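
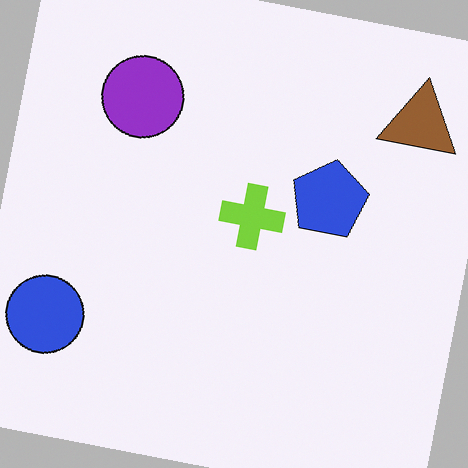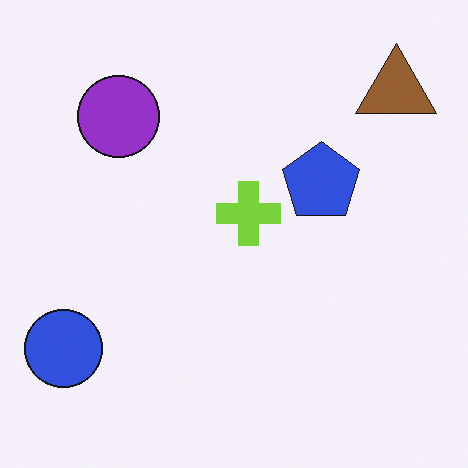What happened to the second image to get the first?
It was rotated clockwise by a slight angle.

Every shape is tilted by the same angle and the image corners show triangular fill wedges — a whole-image rotation by a non-right angle.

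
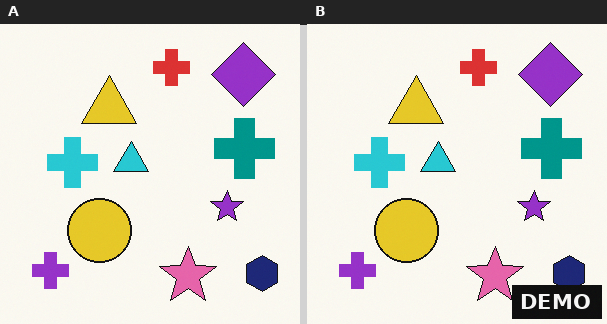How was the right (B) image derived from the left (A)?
Watermarked with the text "DEMO" in the lower-right corner.

A dark label reading "DEMO" appears in the lower-right corner.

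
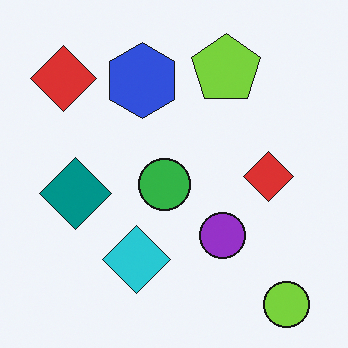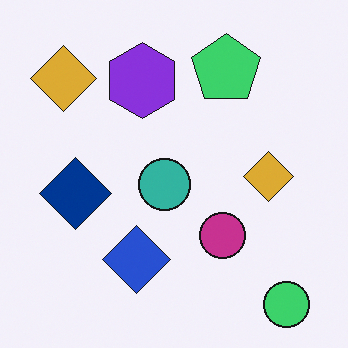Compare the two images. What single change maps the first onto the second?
It was hue-shifted slightly.

Every shape's color has rotated by the same amount around the hue wheel — a uniform hue shift.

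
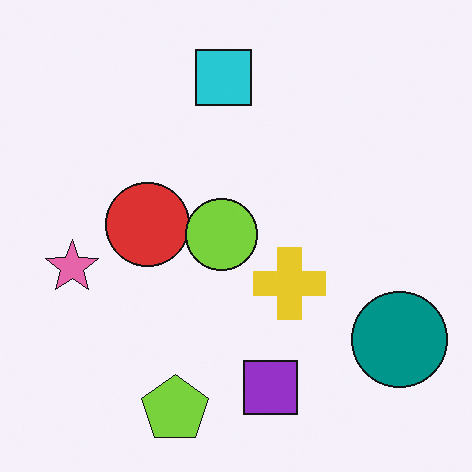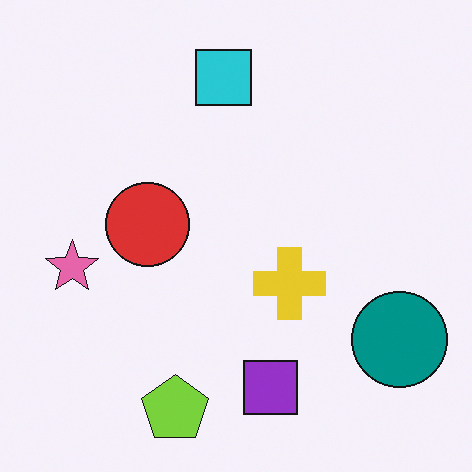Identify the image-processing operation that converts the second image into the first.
Overlaid with an additional lime circle.

A lime circle appears in the first image that is absent from the second.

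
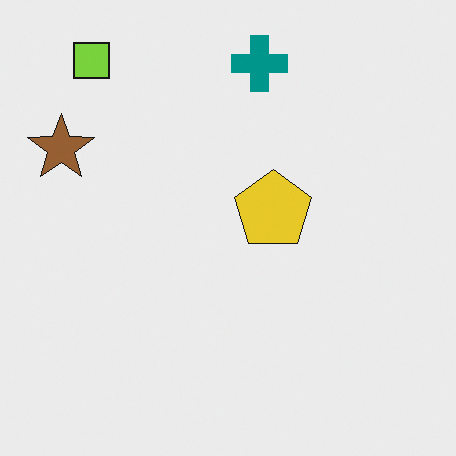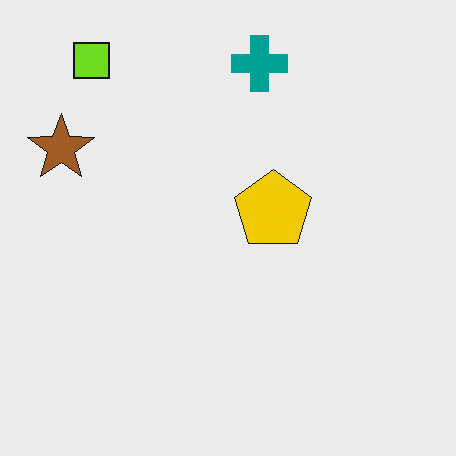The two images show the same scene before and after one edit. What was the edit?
Slightly oversaturated.

All colors are more vivid — a global saturation change.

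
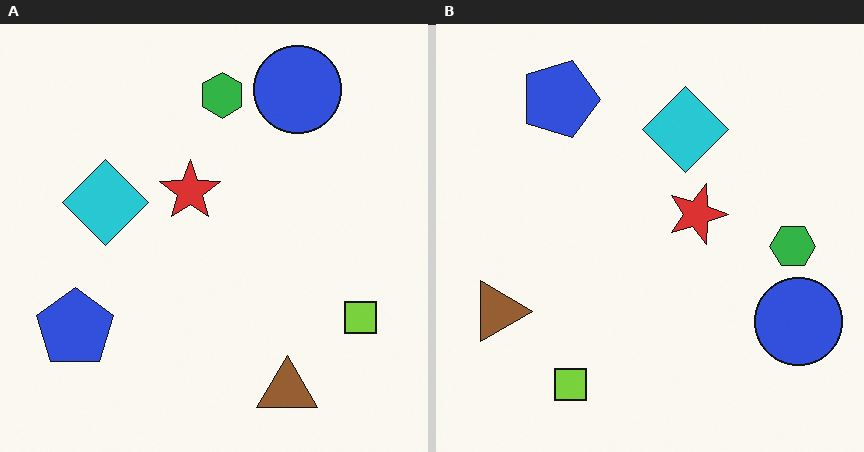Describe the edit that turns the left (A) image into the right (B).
It was rotated 90° clockwise.

The blue circle sits in the top-right of the left (A) image and the bottom-right of the right (B) — consistent with a whole-image 90° clockwise rotation.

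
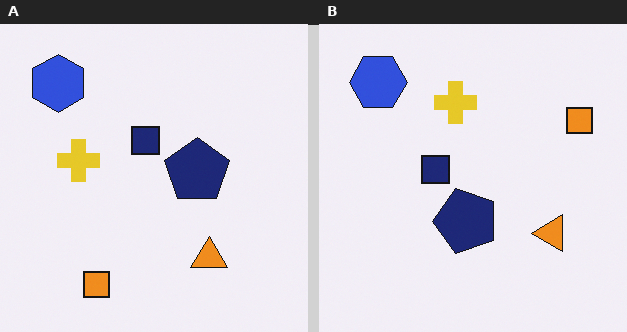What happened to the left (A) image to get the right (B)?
It was transposed (reflected across the top-left ↔ bottom-right diagonal).

Shapes have swapped their row and column positions — what was in the top-right is now in the bottom-left — a diagonal reflection.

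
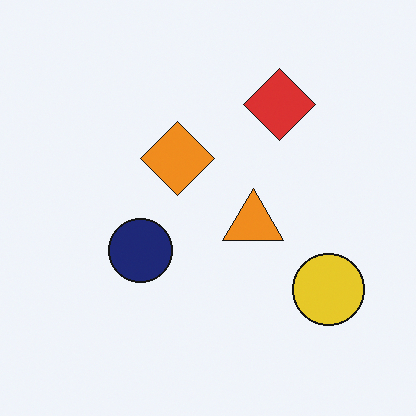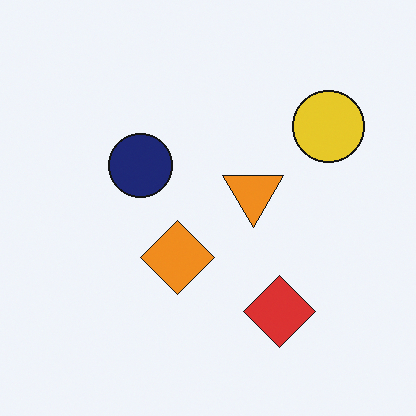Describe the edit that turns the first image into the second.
It was flipped vertically (top ↔ bottom).

The red diamond is in the top-right of the first image and the bottom-right of the second — shapes on opposite sides of the horizontal midline have swapped in a mirror flip.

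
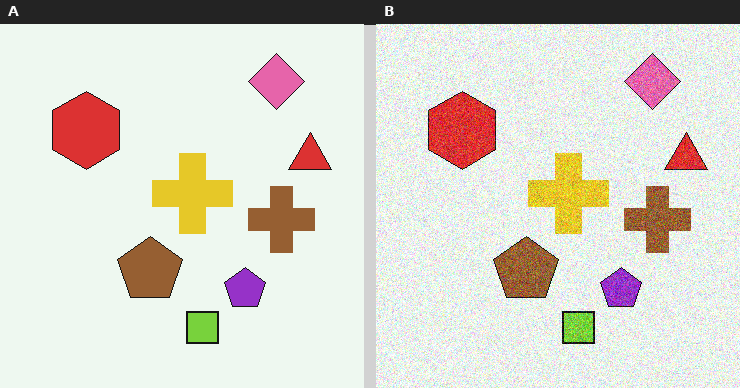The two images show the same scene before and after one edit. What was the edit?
This is the original image degraded with a thick layer of grain.

Random speckle covers the whole image, including the flat background.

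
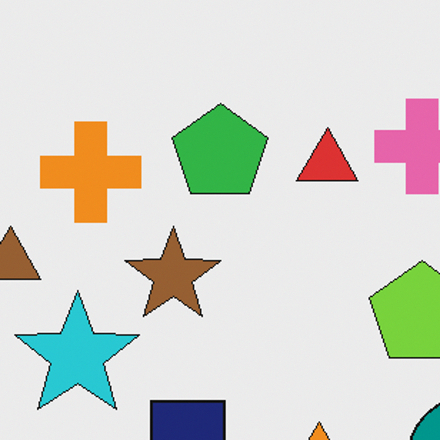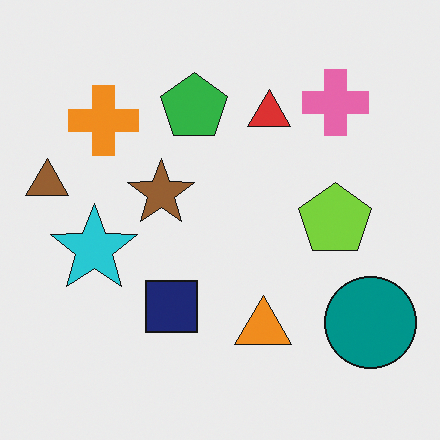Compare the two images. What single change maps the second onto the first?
This is the original image cropped to a modestly smaller region and rescaled.

The visible shapes are larger and the field of view is narrower; shapes near the original edges may be partly or wholly outside the frame — a crop-and-rescale.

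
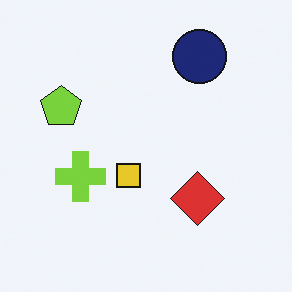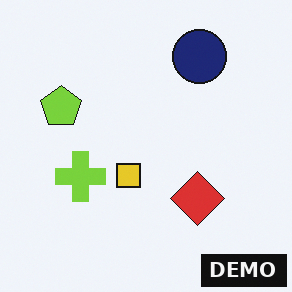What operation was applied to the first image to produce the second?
This is the original image watermarked with the text "DEMO" in the lower-right corner.

A dark label reading "DEMO" appears in the lower-right corner.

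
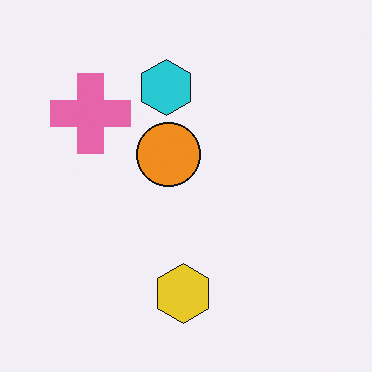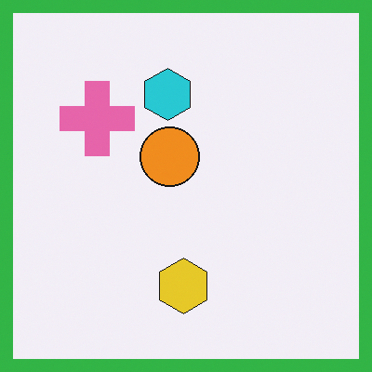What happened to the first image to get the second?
This is the original image framed with a green border.

A solid green frame runs around the edge of the second image, with the content slightly shrunk inside it.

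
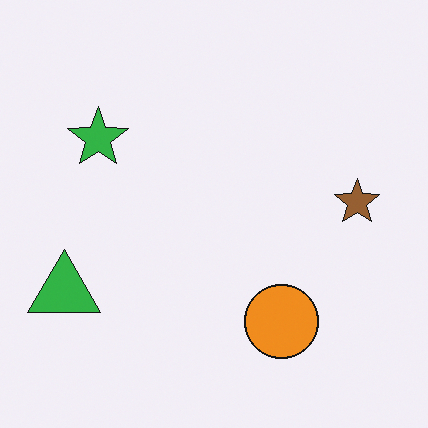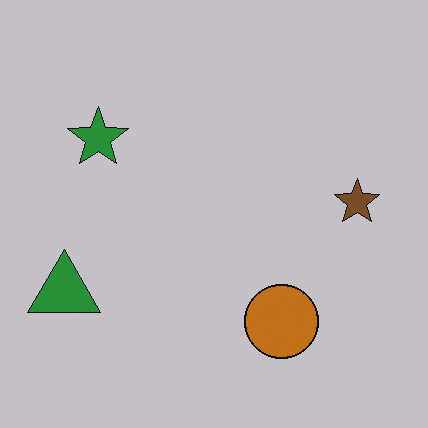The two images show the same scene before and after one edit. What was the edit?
It was slightly darkened.

Every pixel — background and shapes alike — is uniformly darkened.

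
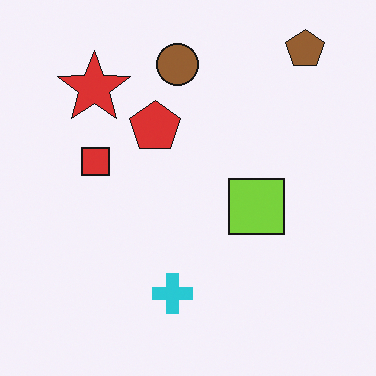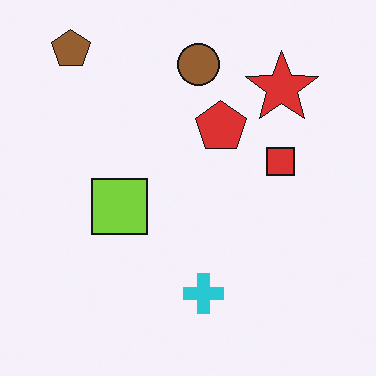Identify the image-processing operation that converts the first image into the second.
It was flipped horizontally (left ↔ right).

The brown pentagon is in the top-right of the first image and the top-left of the second — shapes on opposite sides of the vertical midline have swapped in a mirror flip.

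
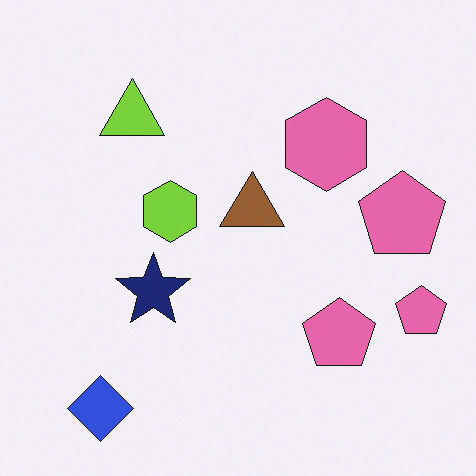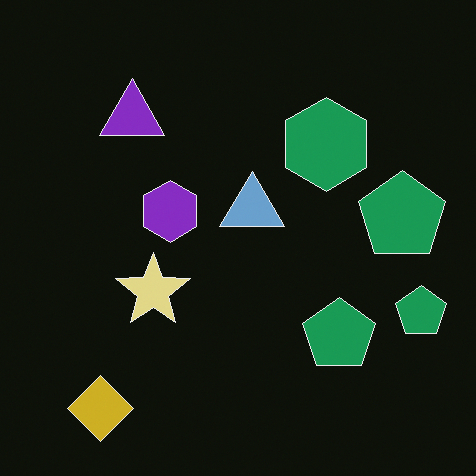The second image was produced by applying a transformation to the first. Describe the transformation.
The second image is the first color-inverted (negative).

The light background has become dark and every shape's color is its complement — a photographic negative.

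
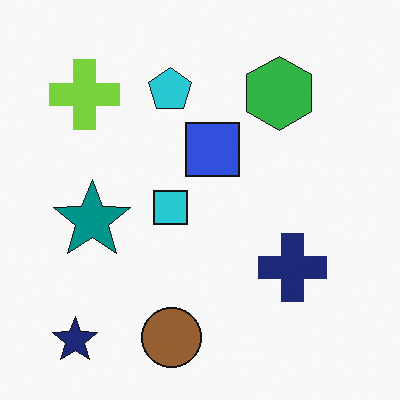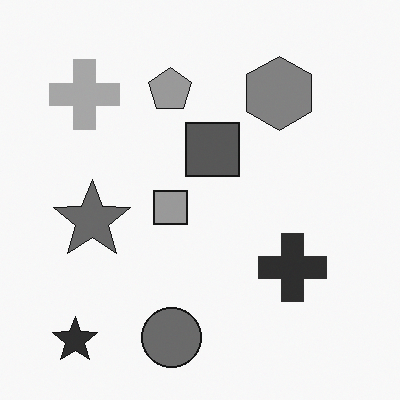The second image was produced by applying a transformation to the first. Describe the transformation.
The second image is the first converted to grayscale.

All color is removed — every shape is now a shade of grey.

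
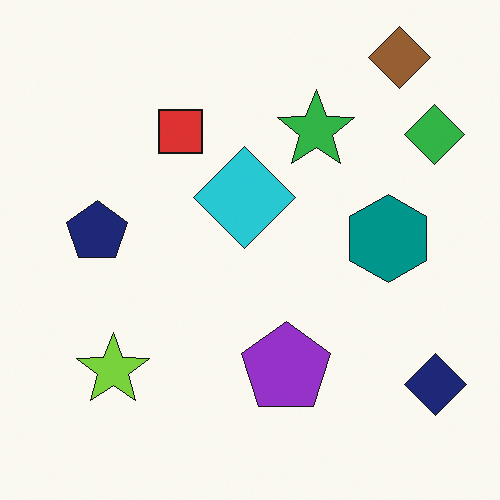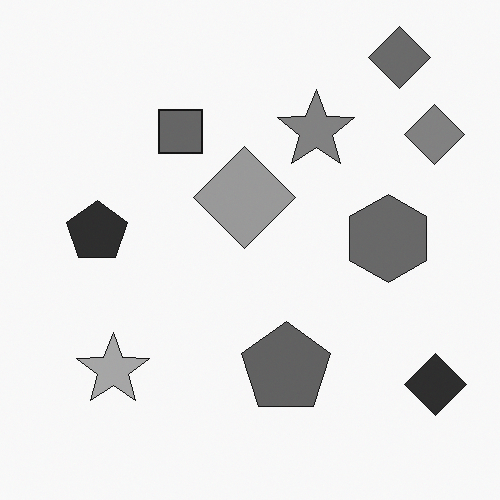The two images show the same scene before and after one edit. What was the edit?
This is the original image converted to grayscale.

All color is removed — every shape is now a shade of grey.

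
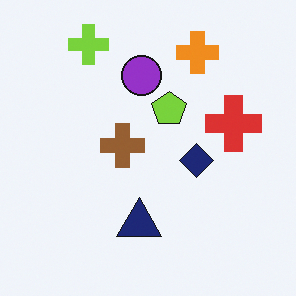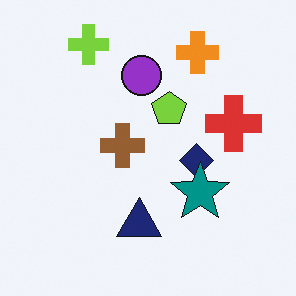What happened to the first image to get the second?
The second image is the first overlaid with an additional teal star.

A teal star appears in the second image that is absent from the first.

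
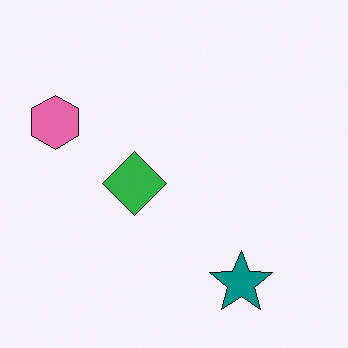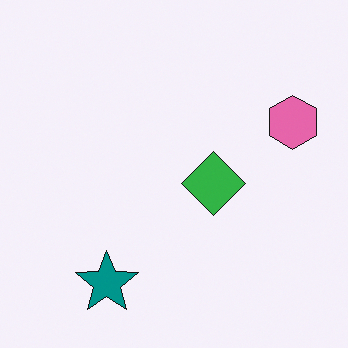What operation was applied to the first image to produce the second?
The transformation is: flipped horizontally (left ↔ right).

The pink hexagon is in the left of the first image and the right of the second — shapes on opposite sides of the vertical midline have swapped in a mirror flip.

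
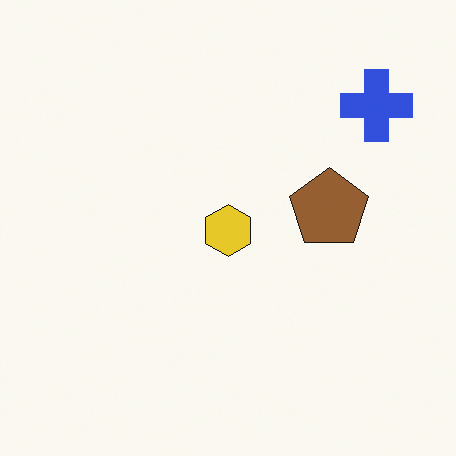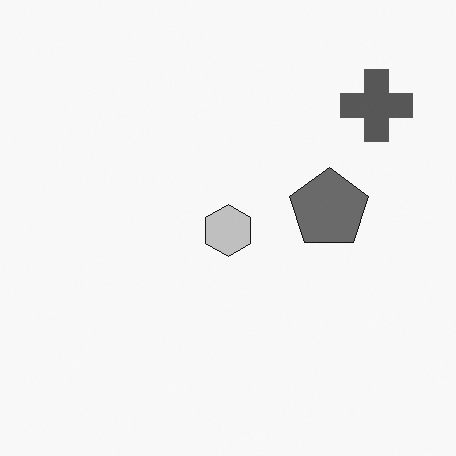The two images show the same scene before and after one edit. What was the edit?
It was converted to grayscale.

All color is removed — every shape is now a shade of grey.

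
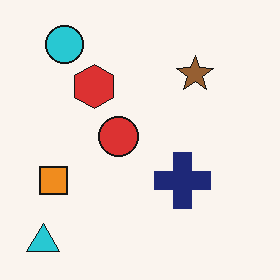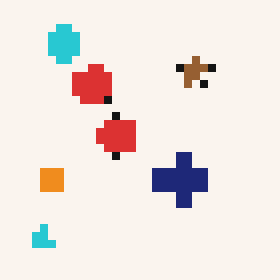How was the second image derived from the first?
This is the original image pixelated into visible square blocks.

Shapes are reduced to large square blocks; fine edges and outlines are lost — a downscale-then-upscale (mosaic) effect.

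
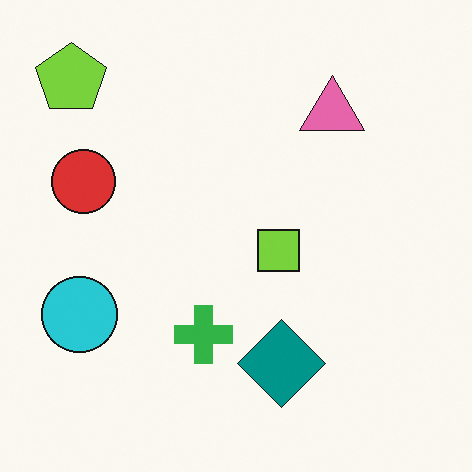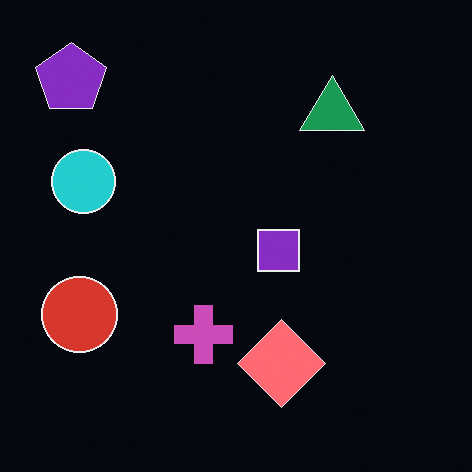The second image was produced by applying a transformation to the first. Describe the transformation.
This is the original image color-inverted (negative).

The light background has become dark and every shape's color is its complement — a photographic negative.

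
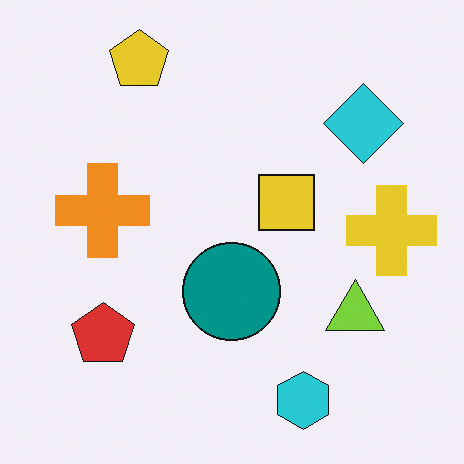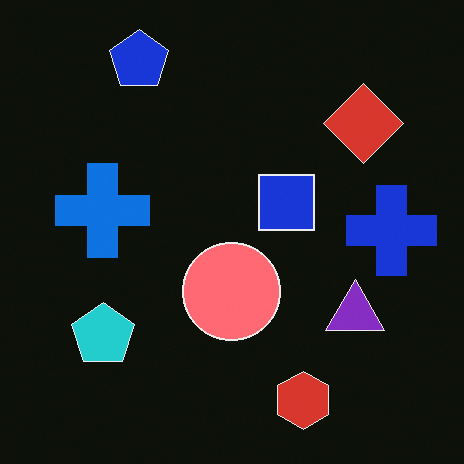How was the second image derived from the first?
Color-inverted (negative).

The light background has become dark and every shape's color is its complement — a photographic negative.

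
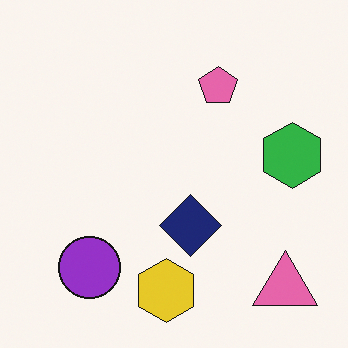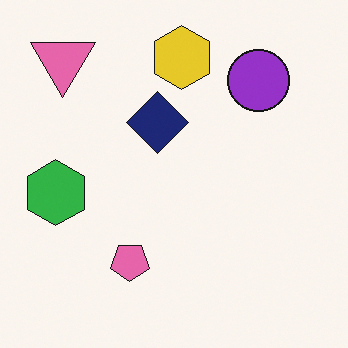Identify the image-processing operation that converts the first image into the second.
The transformation is: rotated 180°.

The pink triangle sits in the bottom-right of the first image and the top-left of the second — consistent with a whole-image 180° rotation.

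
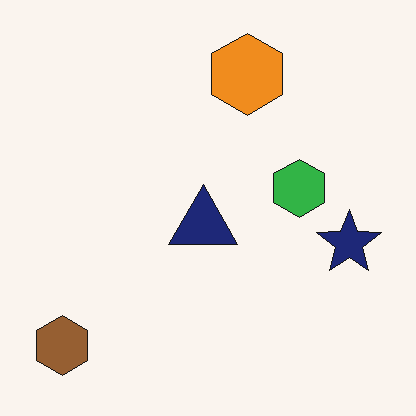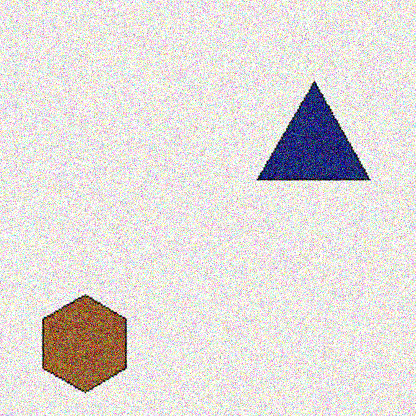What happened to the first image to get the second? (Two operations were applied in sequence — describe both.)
The second image is the first cropped to a noticeably smaller region and rescaled, then degraded with heavy additive noise.

The visible shapes are larger and the field of view is narrower; shapes near the original edges may be partly or wholly outside the frame — a crop-and-rescale. Random speckle covers the whole image, including the flat background.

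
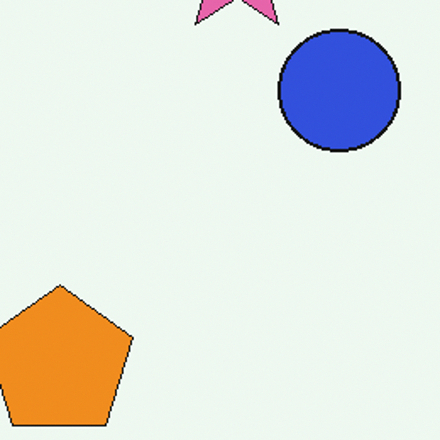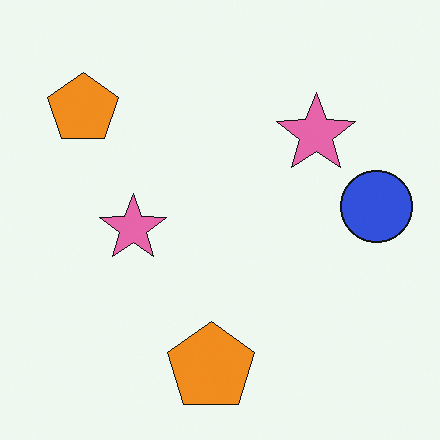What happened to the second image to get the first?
It was cropped tightly and scaled back up.

The visible shapes are larger and the field of view is narrower; shapes near the original edges may be partly or wholly outside the frame — a crop-and-rescale.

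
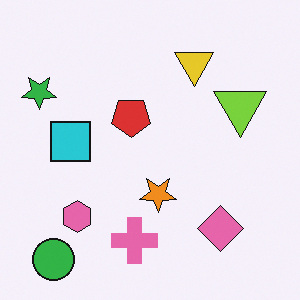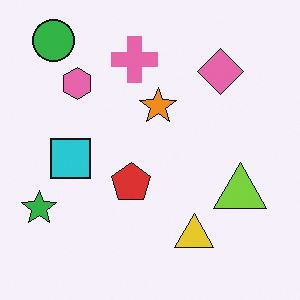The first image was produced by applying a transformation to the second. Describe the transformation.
This is the original image flipped vertically (top ↔ bottom).

The green circle is in the top-left of the second image and the bottom-left of the first — shapes on opposite sides of the horizontal midline have swapped in a mirror flip.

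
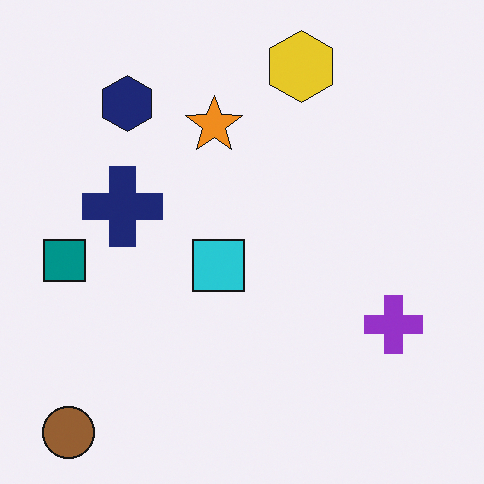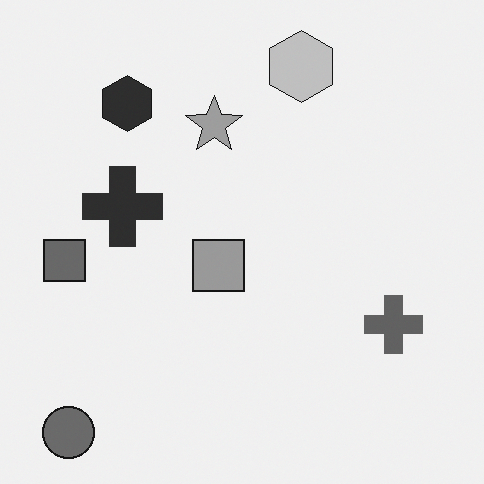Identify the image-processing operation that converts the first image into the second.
This is the original image converted to grayscale.

All color is removed — every shape is now a shade of grey.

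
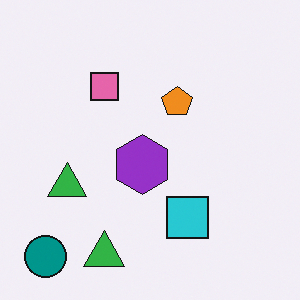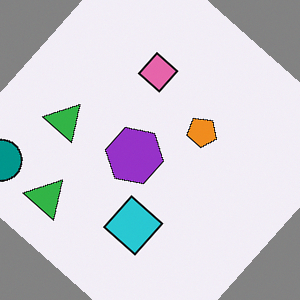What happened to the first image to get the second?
This is the original image rotated clockwise by a large amount — several tens of degrees.

Every shape is tilted by the same angle and the image corners show triangular fill wedges — a whole-image rotation by a non-right angle.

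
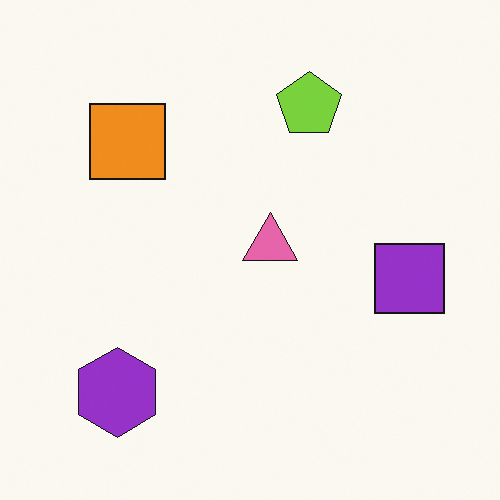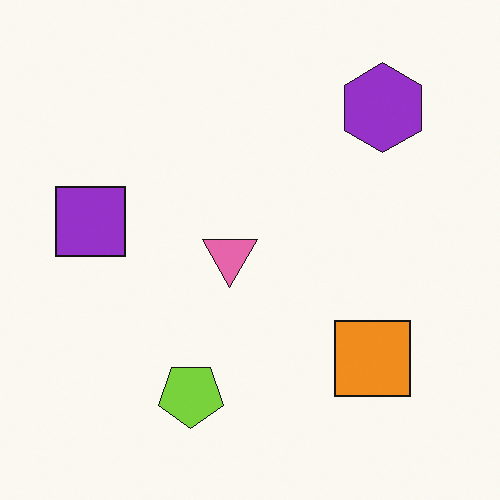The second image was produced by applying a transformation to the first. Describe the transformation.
Rotated 180°.

The purple hexagon sits in the bottom-left of the first image and the top-right of the second — consistent with a whole-image 180° rotation.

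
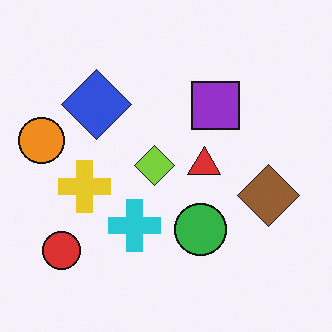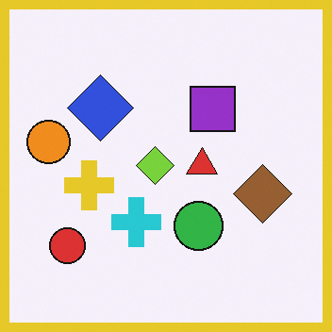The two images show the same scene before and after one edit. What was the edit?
This is the original image framed with a yellow border.

A solid yellow frame runs around the edge of the second image, with the content slightly shrunk inside it.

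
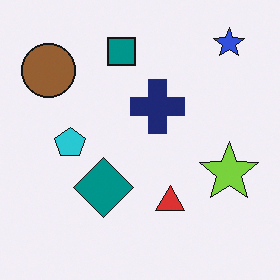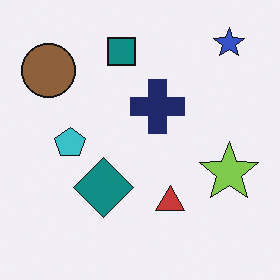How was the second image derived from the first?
The second image is the first slightly desaturated.

All colors are more muted and greyish — a global saturation change.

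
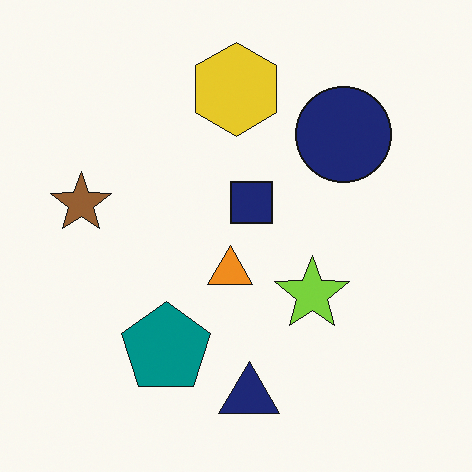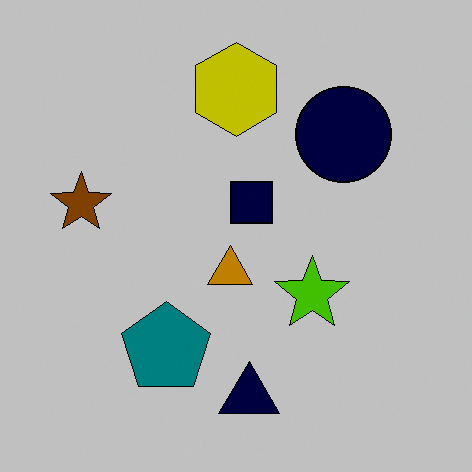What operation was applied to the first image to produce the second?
This is the original image heavily posterized to just a handful of flat colors.

Each flat color has snapped to a coarser quantized level — most visibly, the near-white background has dropped to a flat grey.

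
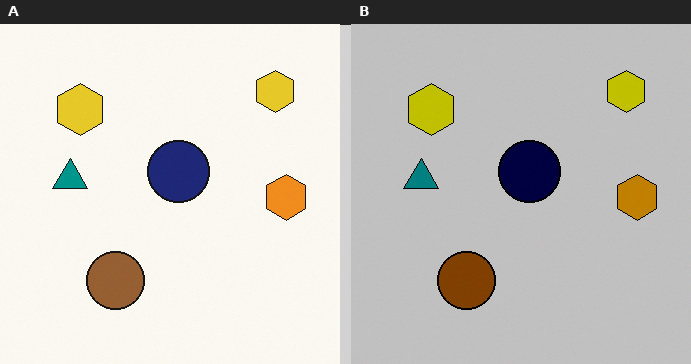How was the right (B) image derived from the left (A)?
The image was aggressively posterized.

Each flat color has snapped to a coarser quantized level — most visibly, the near-white background has dropped to a flat grey.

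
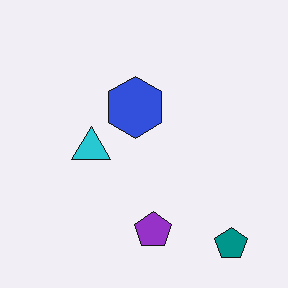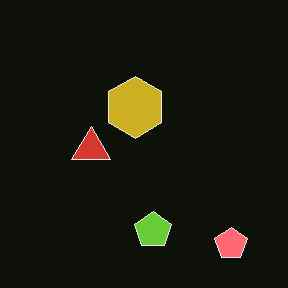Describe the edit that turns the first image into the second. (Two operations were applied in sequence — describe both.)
The image was color-inverted (negative), then given moderate JPEG compression.

The light background has become dark and every shape's color is its complement — a photographic negative. Blocky 8×8 compression artifacts appear around shape edges and the flat background shows ringing — characteristic JPEG degradation.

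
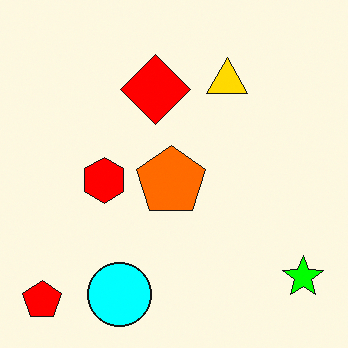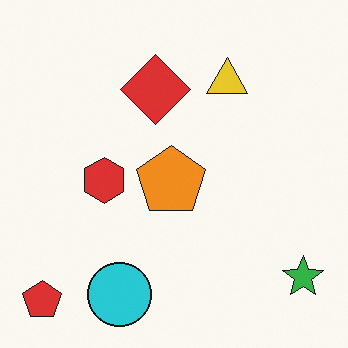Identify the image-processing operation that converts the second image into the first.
It was heavily oversaturated.

All colors are more vivid — a global saturation change.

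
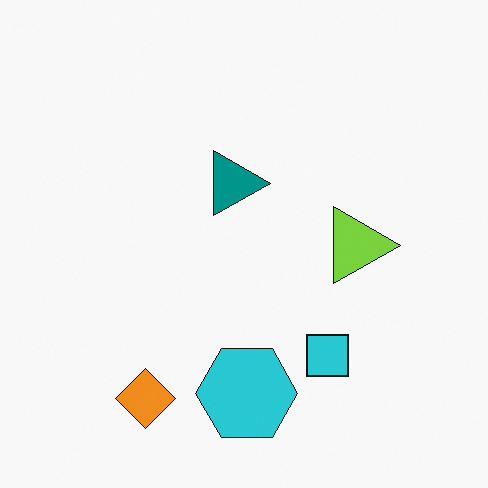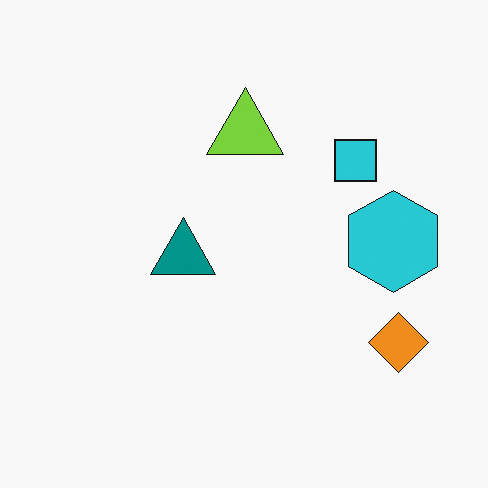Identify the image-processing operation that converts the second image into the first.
Rotated 90° clockwise.

The orange diamond sits in the bottom-right of the second image and the bottom-left of the first — consistent with a whole-image 90° clockwise rotation.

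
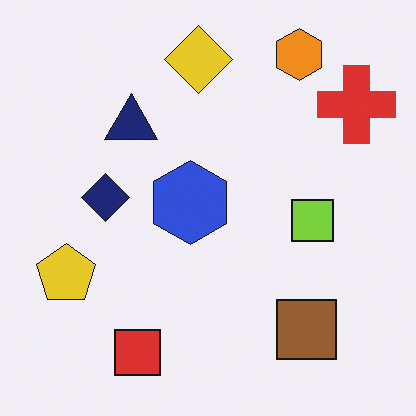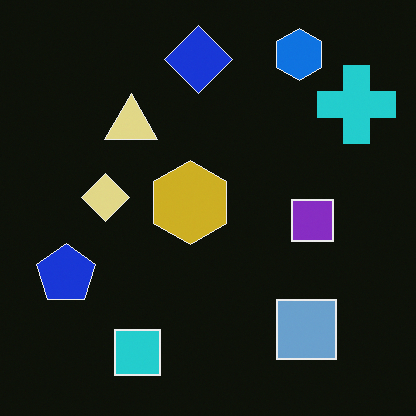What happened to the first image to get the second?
The transformation is: color-inverted (negative).

The light background has become dark and every shape's color is its complement — a photographic negative.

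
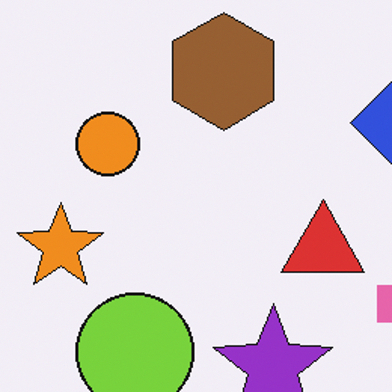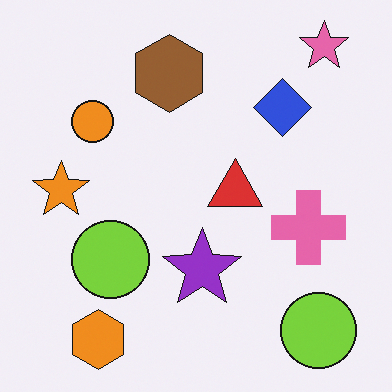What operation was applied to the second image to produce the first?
The image was cropped slightly and scaled back up.

The visible shapes are larger and the field of view is narrower; shapes near the original edges may be partly or wholly outside the frame — a crop-and-rescale.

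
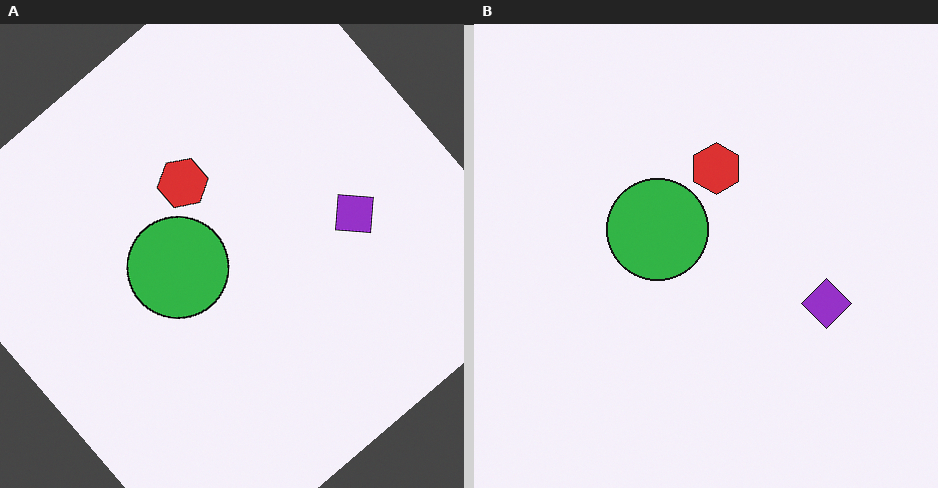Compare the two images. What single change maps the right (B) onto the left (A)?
This is the original image rotated counter-clockwise by a large amount — several tens of degrees.

Every shape is tilted by the same angle and the image corners show triangular fill wedges — a whole-image rotation by a non-right angle.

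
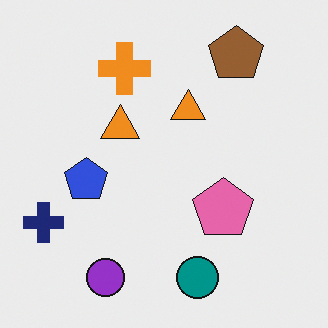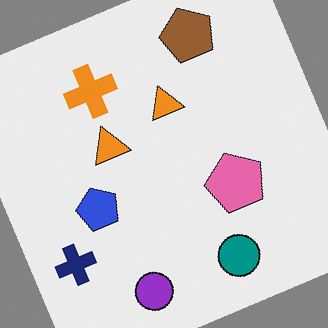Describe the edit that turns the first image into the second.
The image was rotated counter-clockwise by a clearly visible amount.

Every shape is tilted by the same angle and the image corners show triangular fill wedges — a whole-image rotation by a non-right angle.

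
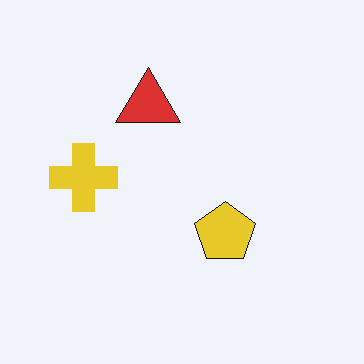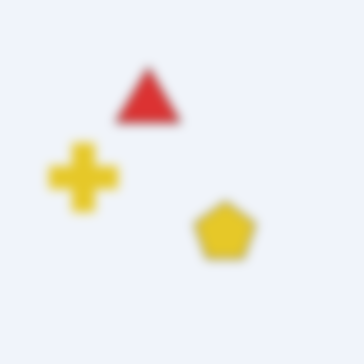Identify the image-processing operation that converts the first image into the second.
The second image is the first heavily blurred.

Shape edges and outlines are uniformly softened across the whole image.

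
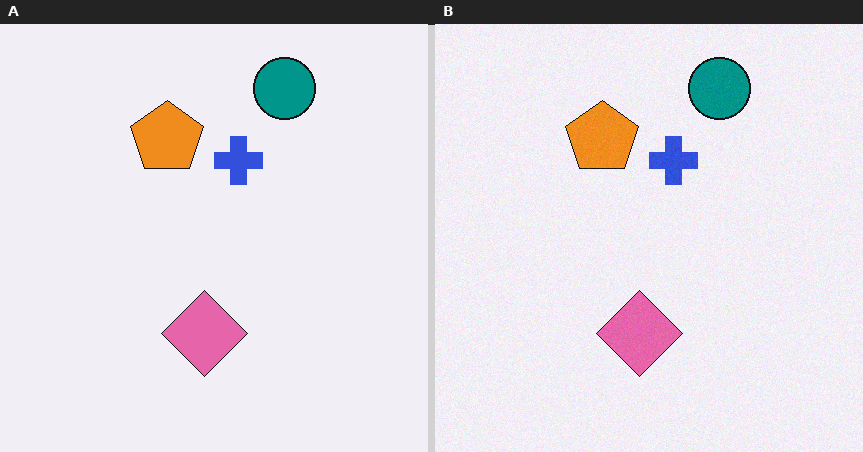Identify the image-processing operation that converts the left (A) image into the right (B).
Degraded with a light layer of grain.

Random speckle covers the whole image, including the flat background.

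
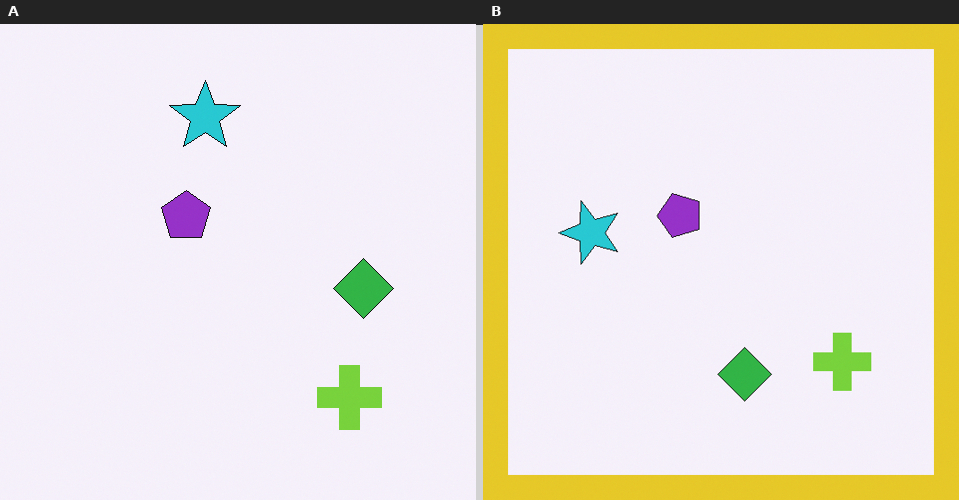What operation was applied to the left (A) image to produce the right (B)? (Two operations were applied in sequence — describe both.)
It was transposed (reflected across the top-left ↔ bottom-right diagonal), then framed with a yellow border.

Shapes have swapped their row and column positions — what was in the top-right is now in the bottom-left — a diagonal reflection. A solid yellow frame runs around the edge of the right (B) image, with the content slightly shrunk inside it.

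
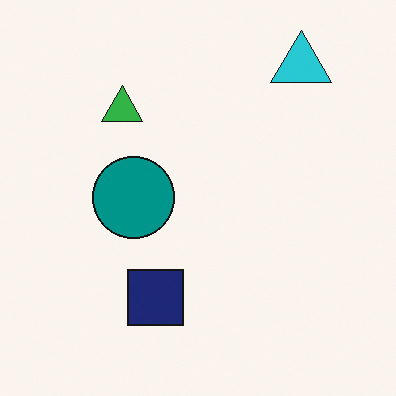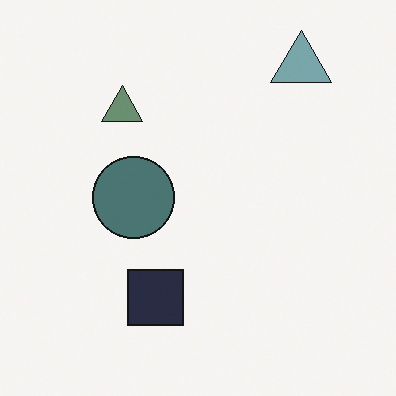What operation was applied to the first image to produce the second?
The second image is the first heavily desaturated.

All colors are more muted and greyish — a global saturation change.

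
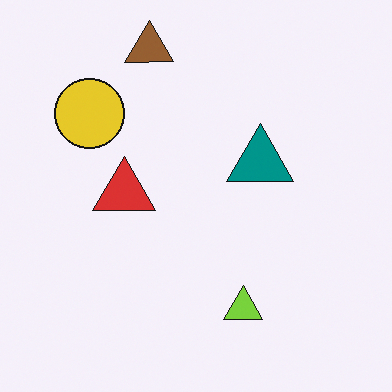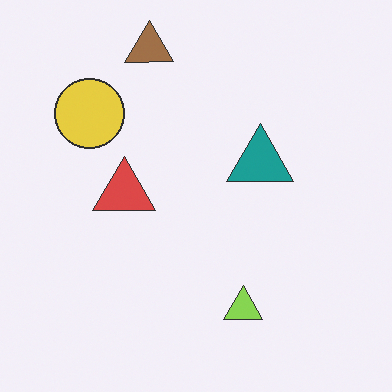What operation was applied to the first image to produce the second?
It was given slightly reduced contrast.

Tones are pushed toward mid-grey across the whole image — a global contrast change.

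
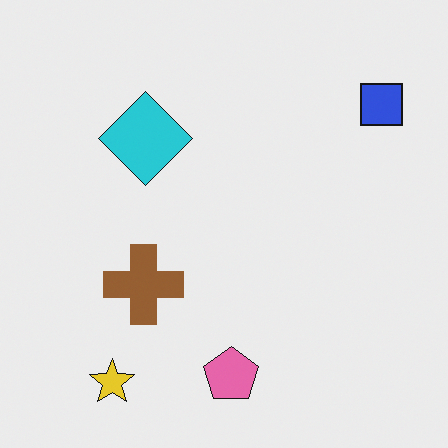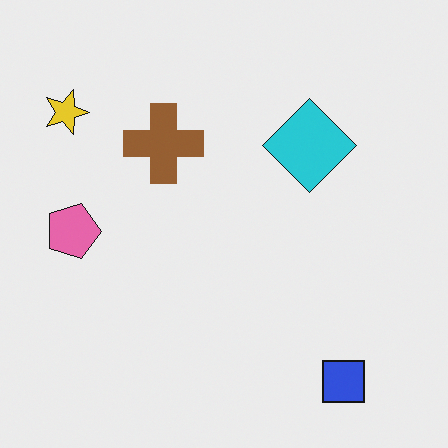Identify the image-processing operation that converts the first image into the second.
The image was rotated 90° clockwise.

The blue square sits in the top-right of the first image and the bottom-right of the second — consistent with a whole-image 90° clockwise rotation.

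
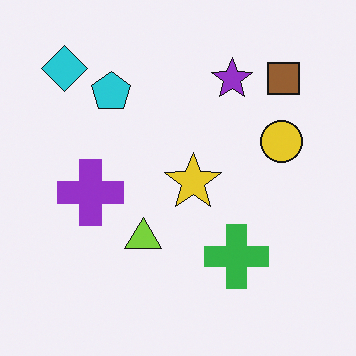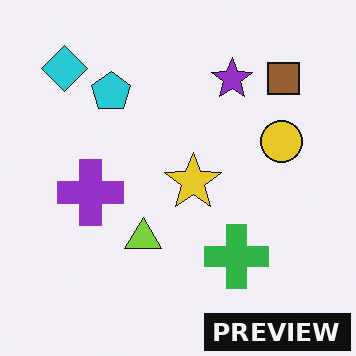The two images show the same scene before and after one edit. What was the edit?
The second image is the first watermarked with the text "PREVIEW" in the lower-right corner.

A dark label reading "PREVIEW" appears in the lower-right corner.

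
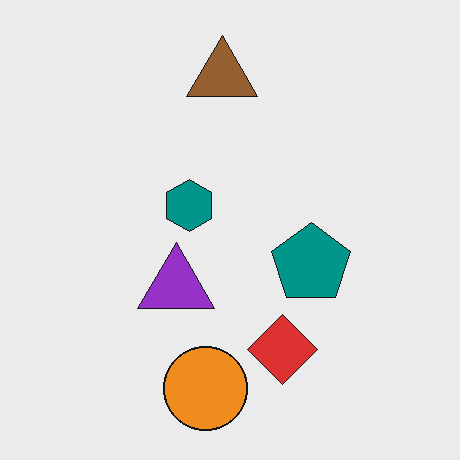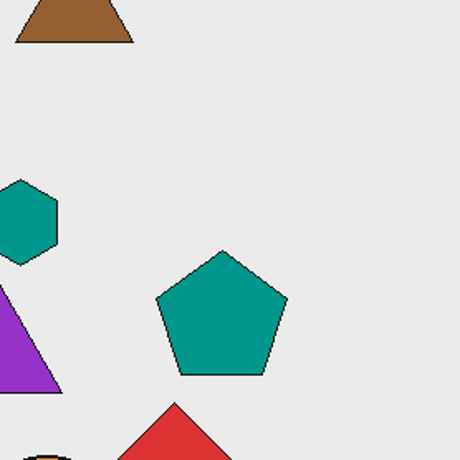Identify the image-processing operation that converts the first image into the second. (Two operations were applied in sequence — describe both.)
The second image is the first cropped tightly and scaled back up, then given moderate JPEG compression.

The visible shapes are larger and the field of view is narrower; shapes near the original edges may be partly or wholly outside the frame — a crop-and-rescale. Blocky 8×8 compression artifacts appear around shape edges and the flat background shows ringing — characteristic JPEG degradation.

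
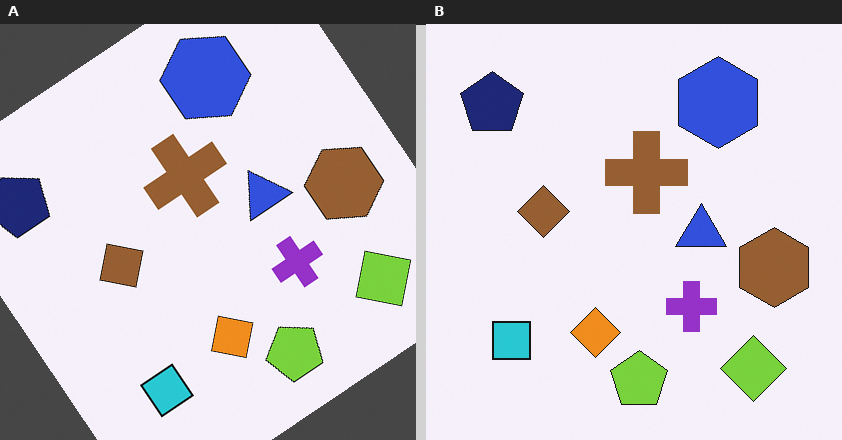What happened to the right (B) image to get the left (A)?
The left (A) image is the right (B) rotated counter-clockwise by a large amount — several tens of degrees.

Every shape is tilted by the same angle and the image corners show triangular fill wedges — a whole-image rotation by a non-right angle.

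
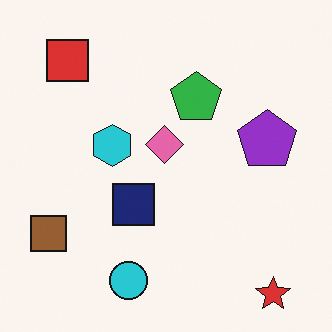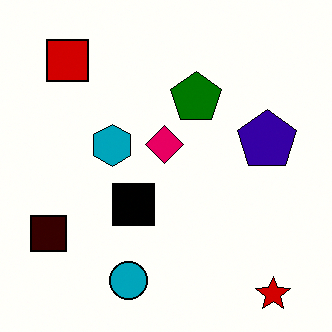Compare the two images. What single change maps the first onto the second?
It was given much higher contrast.

Tones are pushed away from mid-grey across the whole image — a global contrast change.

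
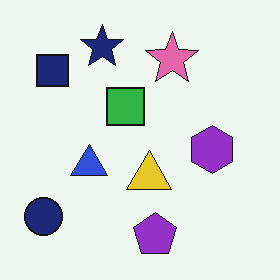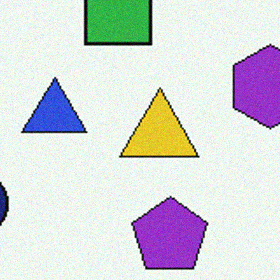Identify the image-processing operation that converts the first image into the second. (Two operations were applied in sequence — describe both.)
Cropped to a noticeably smaller region and rescaled, then degraded with subtle gaussian noise.

The visible shapes are larger and the field of view is narrower; shapes near the original edges may be partly or wholly outside the frame — a crop-and-rescale. Random speckle covers the whole image, including the flat background.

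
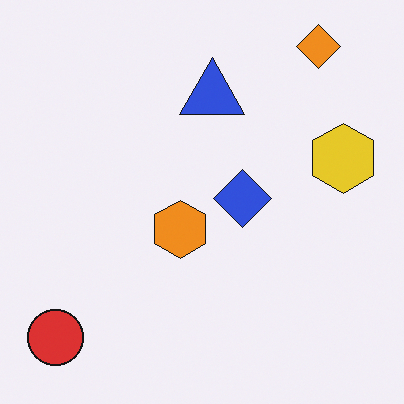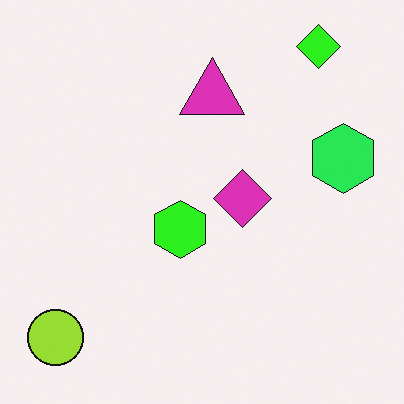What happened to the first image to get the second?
It was hue-shifted noticeably.

Every shape's color has rotated by the same amount around the hue wheel — a uniform hue shift.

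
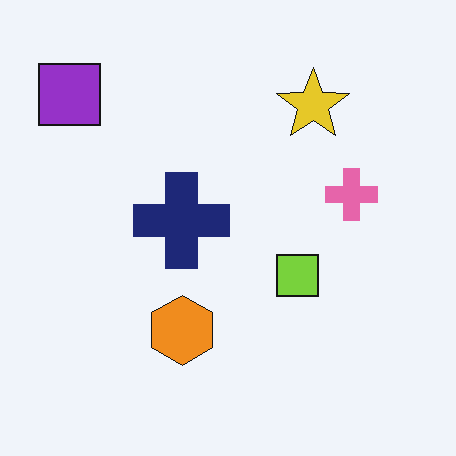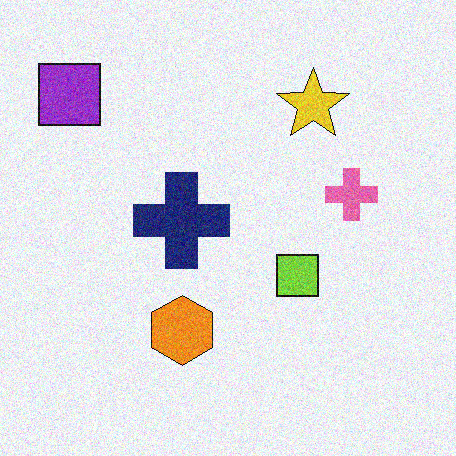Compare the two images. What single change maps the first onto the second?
This is the original image degraded with moderate additive noise.

Random speckle covers the whole image, including the flat background.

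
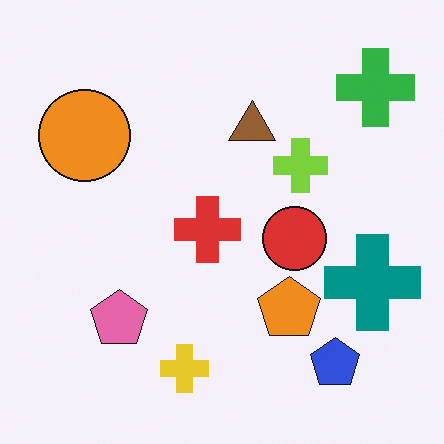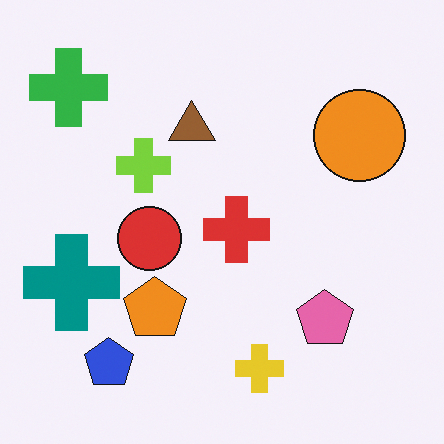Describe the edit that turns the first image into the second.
This is the original image flipped horizontally (left ↔ right).

The green cross is in the top-right of the first image and the top-left of the second — shapes on opposite sides of the vertical midline have swapped in a mirror flip.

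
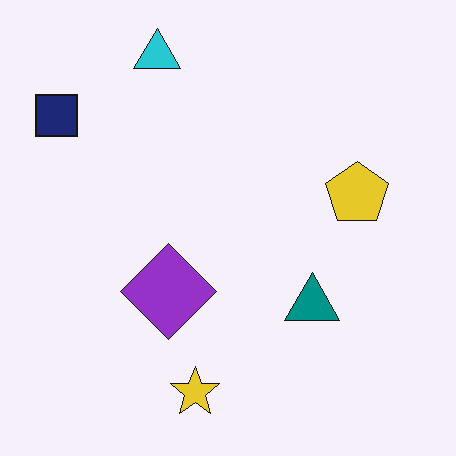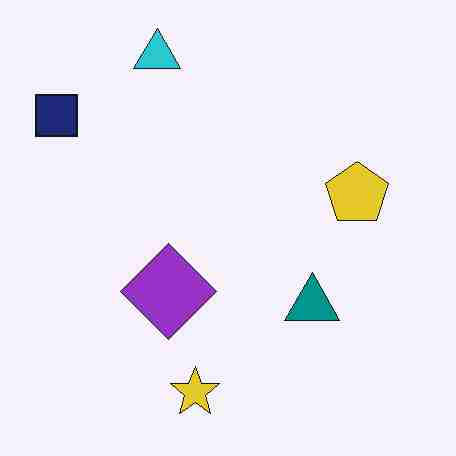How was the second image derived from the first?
It was degraded with heavy JPEG compression.

Blocky 8×8 compression artifacts appear around shape edges and the flat background shows ringing — characteristic JPEG degradation.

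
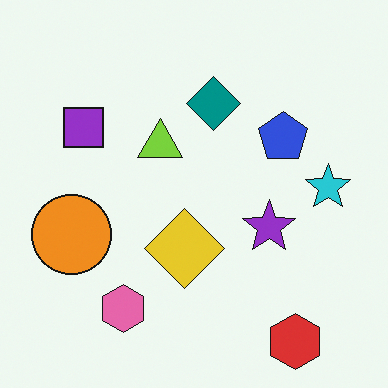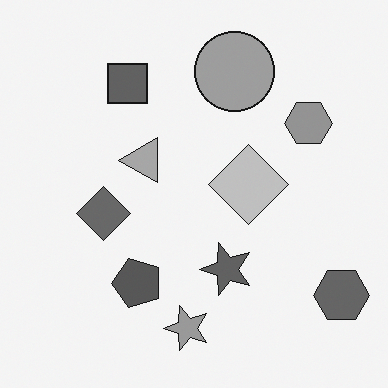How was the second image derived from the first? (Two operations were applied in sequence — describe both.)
This is the original image transposed (reflected across the top-left ↔ bottom-right diagonal), then converted to grayscale.

Shapes have swapped their row and column positions — what was in the top-right is now in the bottom-left — a diagonal reflection. All color is removed — every shape is now a shade of grey.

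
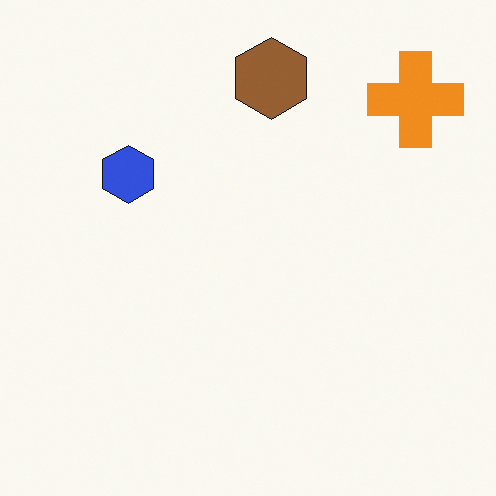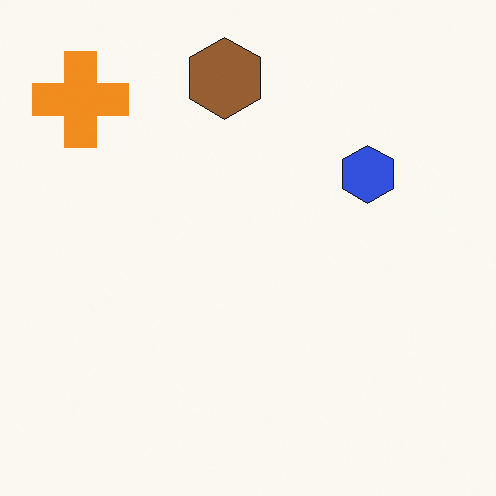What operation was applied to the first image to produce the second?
It was flipped horizontally (left ↔ right).

The orange cross is in the top-right of the first image and the top-left of the second — shapes on opposite sides of the vertical midline have swapped in a mirror flip.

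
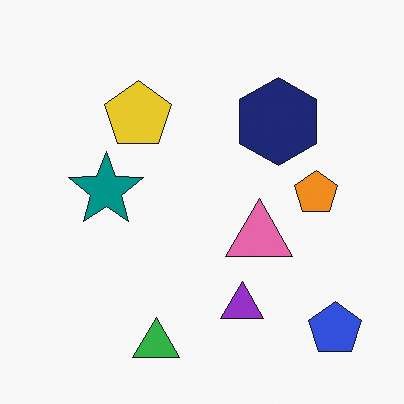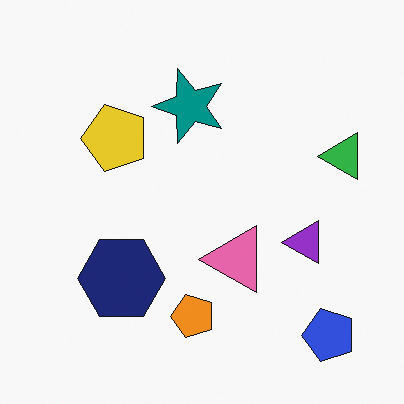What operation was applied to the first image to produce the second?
The second image is the first transposed (reflected across the top-left ↔ bottom-right diagonal).

Shapes have swapped their row and column positions — what was in the top-right is now in the bottom-left — a diagonal reflection.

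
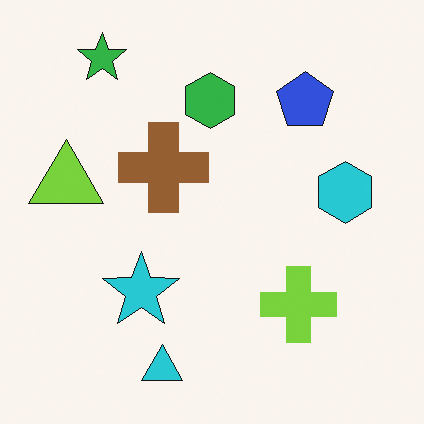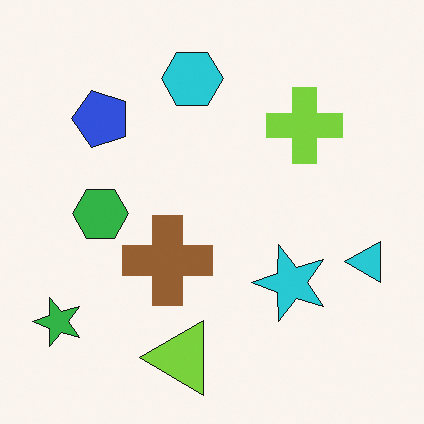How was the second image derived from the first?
The second image is the first rotated 90° counter-clockwise.

The green star sits in the top-left of the first image and the bottom-left of the second — consistent with a whole-image 90° counter-clockwise rotation.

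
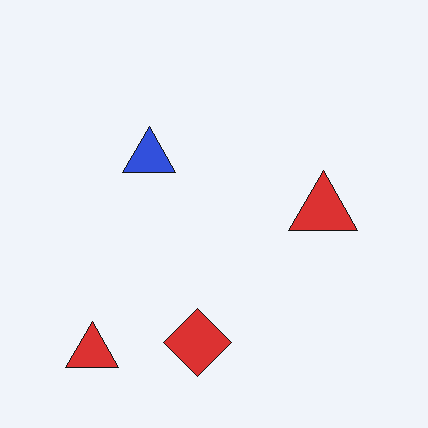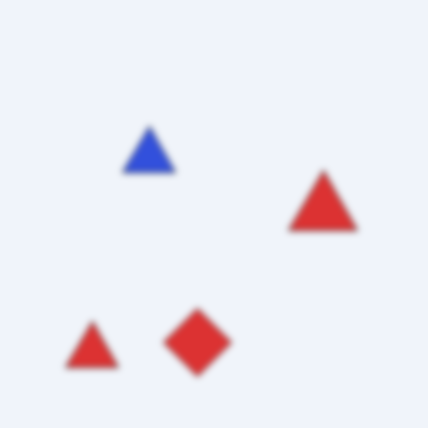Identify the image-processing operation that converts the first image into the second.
This is the original image noticeably gaussian-blurred.

Shape edges and outlines are uniformly softened across the whole image.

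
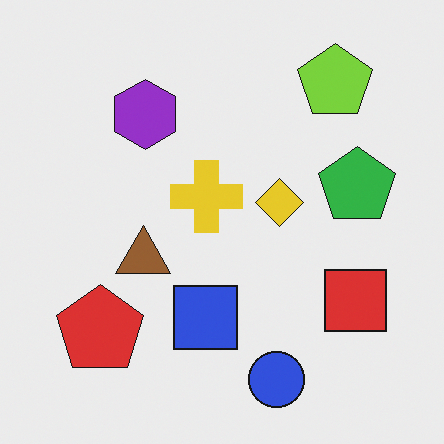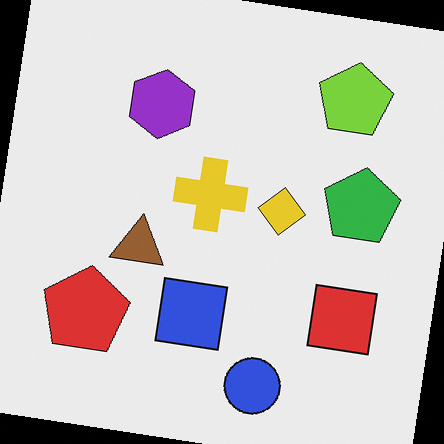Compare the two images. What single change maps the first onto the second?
It was rotated clockwise by a slight angle.

Every shape is tilted by the same angle and the image corners show triangular fill wedges — a whole-image rotation by a non-right angle.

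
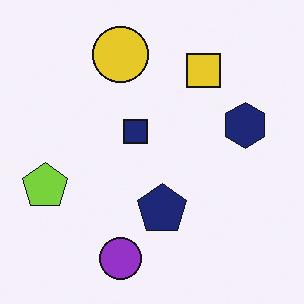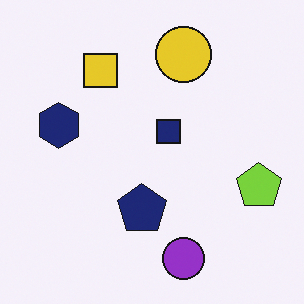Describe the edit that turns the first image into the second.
The image was flipped horizontally (left ↔ right).

The lime pentagon is in the left of the first image and the right of the second — shapes on opposite sides of the vertical midline have swapped in a mirror flip.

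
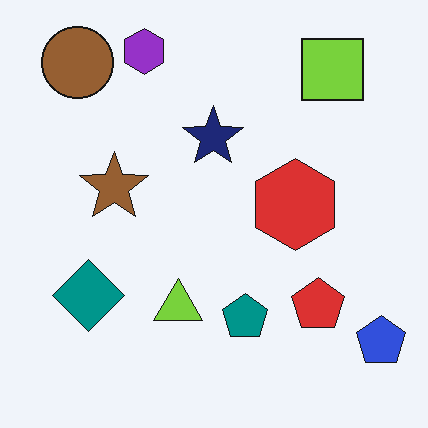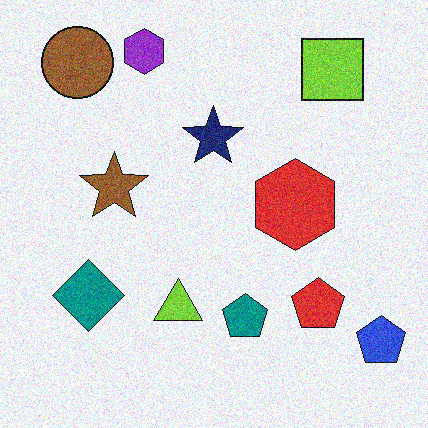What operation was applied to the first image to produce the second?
The second image is the first degraded with visible gaussian noise.

Random speckle covers the whole image, including the flat background.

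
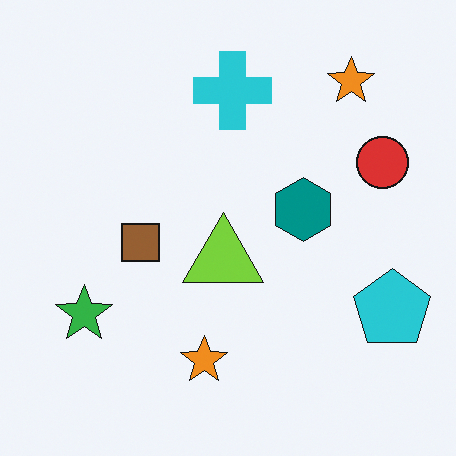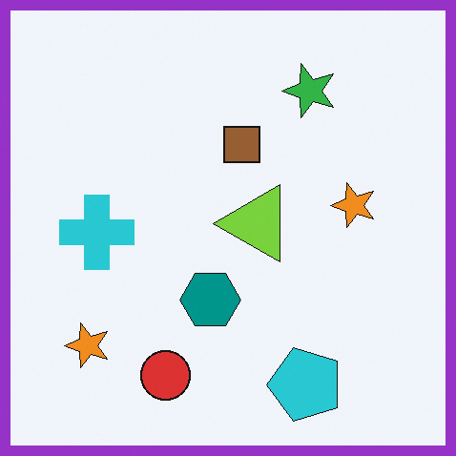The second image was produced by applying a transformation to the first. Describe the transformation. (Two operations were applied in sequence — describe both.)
The image was transposed (reflected across the top-left ↔ bottom-right diagonal), then framed with a purple border.

Shapes have swapped their row and column positions — what was in the top-right is now in the bottom-left — a diagonal reflection. A solid purple frame runs around the edge of the second image, with the content slightly shrunk inside it.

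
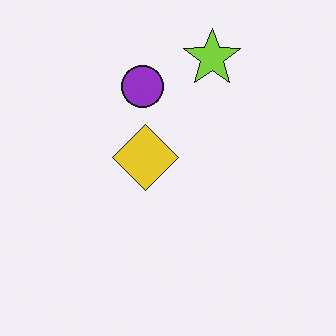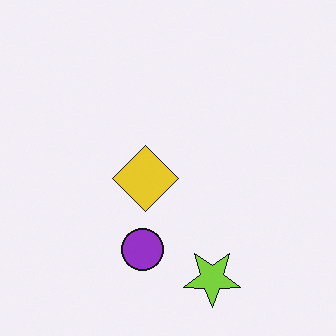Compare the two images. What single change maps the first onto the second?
The second image is the first flipped vertically (top ↔ bottom).

The lime star is in the top of the first image and the bottom of the second — shapes on opposite sides of the horizontal midline have swapped in a mirror flip.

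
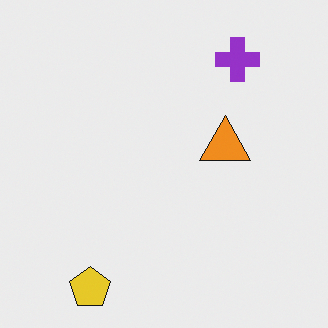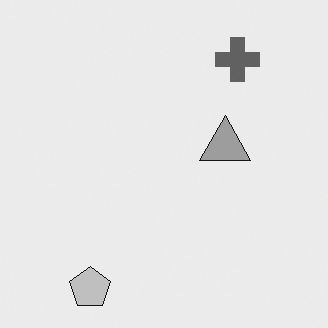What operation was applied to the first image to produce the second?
It was converted to grayscale.

All color is removed — every shape is now a shade of grey.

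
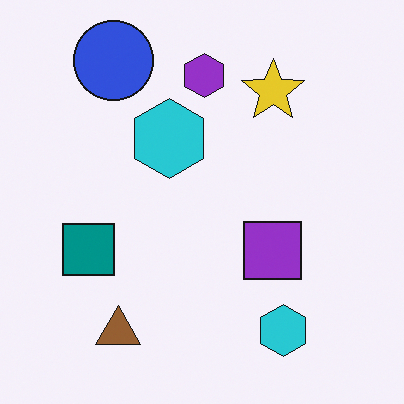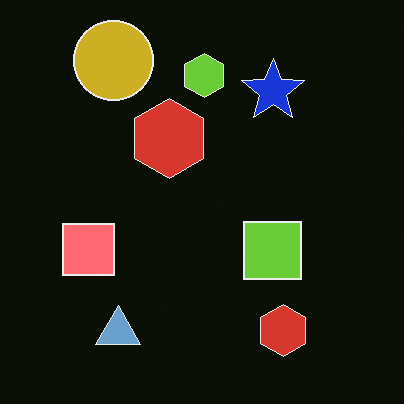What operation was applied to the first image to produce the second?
It was color-inverted (negative).

The light background has become dark and every shape's color is its complement — a photographic negative.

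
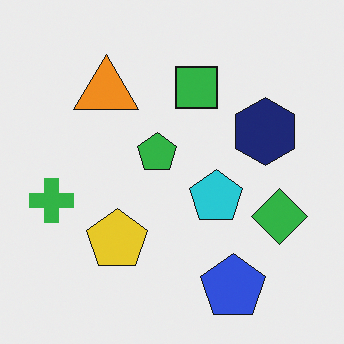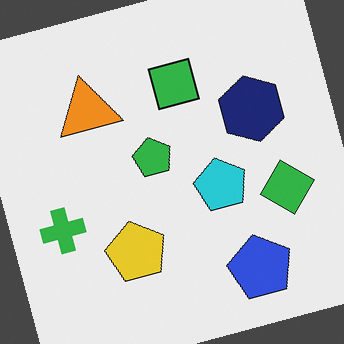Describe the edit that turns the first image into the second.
It was rotated counter-clockwise by a clearly visible amount.

Every shape is tilted by the same angle and the image corners show triangular fill wedges — a whole-image rotation by a non-right angle.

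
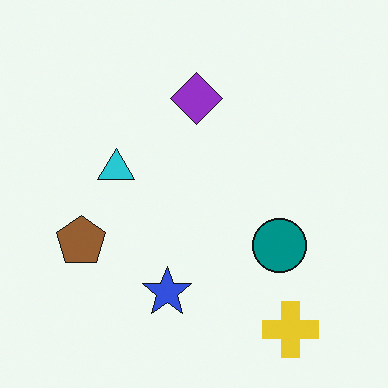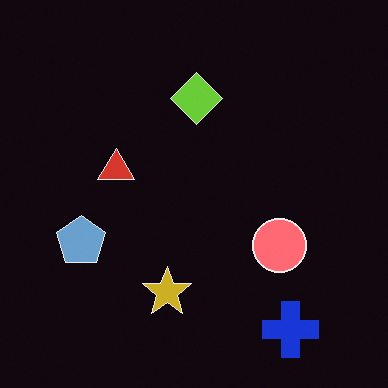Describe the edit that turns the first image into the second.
The second image is the first color-inverted (negative).

The light background has become dark and every shape's color is its complement — a photographic negative.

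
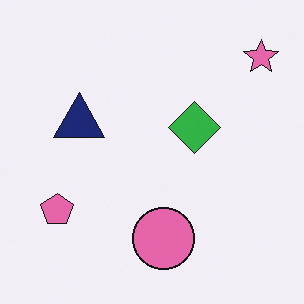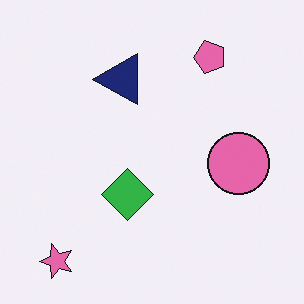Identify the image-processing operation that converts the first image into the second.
The second image is the first transposed (reflected across the top-left ↔ bottom-right diagonal).

Shapes have swapped their row and column positions — what was in the top-right is now in the bottom-left — a diagonal reflection.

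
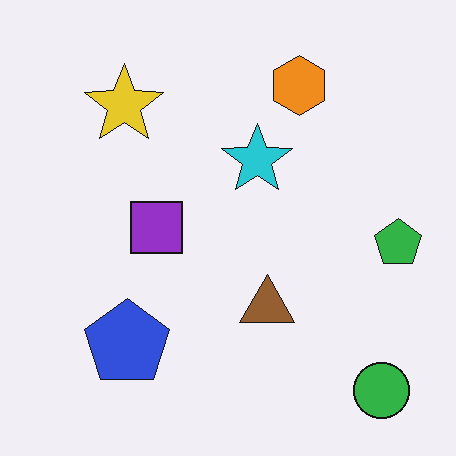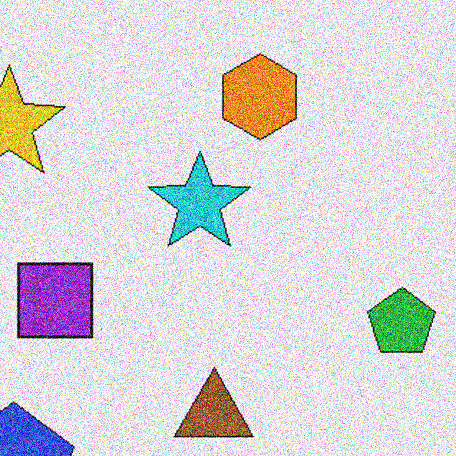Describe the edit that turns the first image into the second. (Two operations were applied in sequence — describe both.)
The transformation is: cropped slightly and scaled back up, then degraded with heavy additive noise.

The visible shapes are larger and the field of view is narrower; shapes near the original edges may be partly or wholly outside the frame — a crop-and-rescale. Random speckle covers the whole image, including the flat background.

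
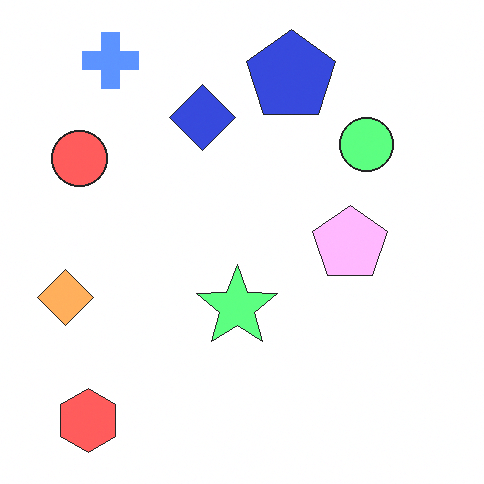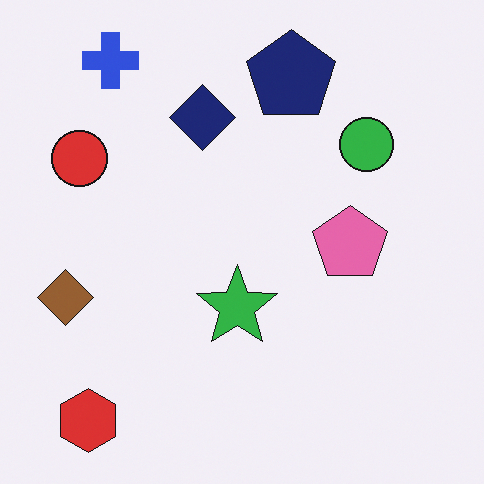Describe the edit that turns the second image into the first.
The image was noticeably brightened.

Every pixel — background and shapes alike — is uniformly brightened.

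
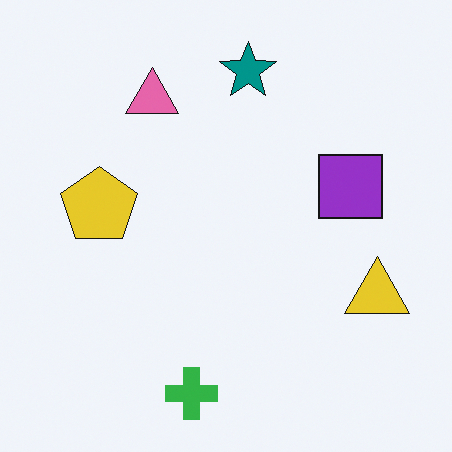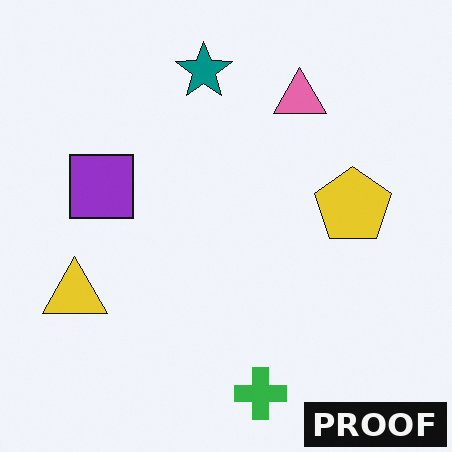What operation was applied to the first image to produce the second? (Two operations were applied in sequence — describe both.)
The second image is the first flipped horizontally (left ↔ right), then watermarked with the text "PROOF" in the lower-right corner.

The yellow triangle is in the right of the first image and the left of the second — shapes on opposite sides of the vertical midline have swapped in a mirror flip. A dark label reading "PROOF" appears in the lower-right corner.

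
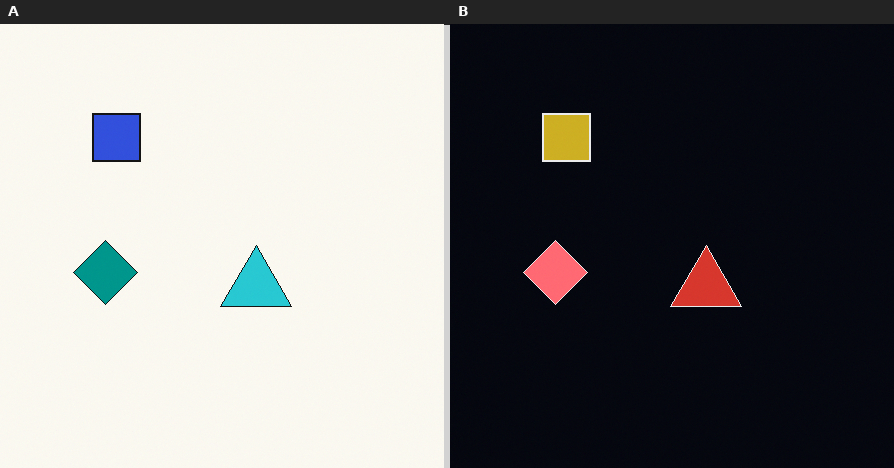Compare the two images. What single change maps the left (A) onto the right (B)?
Color-inverted (negative).

The light background has become dark and every shape's color is its complement — a photographic negative.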